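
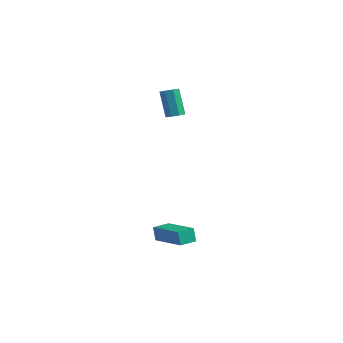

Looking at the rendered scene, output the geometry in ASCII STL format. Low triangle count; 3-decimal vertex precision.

solid 
facet normal 0.408 -0.161 -0.899
outer loop
vertex -0.794 1.947 2.363
vertex -1.26 1.736 2.189
vertex -1.045 2.232 2.198
endloop
endfacet
facet normal 0.683 0.707 0.183
outer loop
vertex -0.794 1.947 2.363
vertex -1.045 2.232 2.198
vertex -1.474 2.214 3.864
endloop
endfacet
facet normal 0.683 0.707 0.183
outer loop
vertex -1.474 2.214 3.864
vertex -1.045 2.232 2.198
vertex -1.725 2.499 3.7
endloop
endfacet
facet normal -0.406 0.160 0.900
outer loop
vertex -1.474 2.214 3.864
vertex -1.725 2.499 3.7
vertex -1.94 2.004 3.691
endloop
endfacet
facet normal 0.406 -0.160 -0.900
outer loop
vertex -1.045 2.232 2.198
vertex -1.26 1.736 2.189
vertex -1.422 2.226 2.029
endloop
endfacet
facet normal 0.052 0.987 -0.152
outer loop
vertex -1.045 2.232 2.198
vertex -1.422 2.226 2.029
vertex -1.725 2.499 3.7
endloop
endfacet
facet normal 0.053 0.987 -0.152
outer loop
vertex -1.725 2.499 3.7
vertex -1.422 2.226 2.029
vertex -2.102 2.493 3.53
endloop
endfacet
facet normal -0.408 0.161 0.899
outer loop
vertex -1.725 2.499 3.7
vertex -2.102 2.493 3.53
vertex -1.94 2.004 3.691
endloop
endfacet
facet normal 0.407 -0.159 -0.899
outer loop
vertex -1.422 2.226 2.029
vertex -1.26 1.736 2.189
vertex -1.704 1.934 1.953
endloop
endfacet
facet normal -0.606 0.689 -0.397
outer loop
vertex -1.422 2.226 2.029
vertex -1.704 1.934 1.953
vertex -2.102 2.493 3.53
endloop
endfacet
facet normal -0.607 0.688 -0.397
outer loop
vertex -2.102 2.493 3.53
vertex -1.704 1.934 1.953
vertex -2.384 2.201 3.455
endloop
endfacet
facet normal -0.406 0.161 0.899
outer loop
vertex -2.102 2.493 3.53
vertex -2.384 2.201 3.455
vertex -1.94 2.004 3.691
endloop
endfacet
facet normal 0.406 -0.161 -0.899
outer loop
vertex -1.704 1.934 1.953
vertex -1.26 1.736 2.189
vertex -1.726 1.526 2.016
endloop
endfacet
facet normal -0.912 -0.014 -0.410
outer loop
vertex -1.704 1.934 1.953
vertex -1.726 1.526 2.016
vertex -2.384 2.201 3.455
endloop
endfacet
facet normal -0.912 -0.013 -0.411
outer loop
vertex -2.384 2.201 3.455
vertex -1.726 1.526 2.016
vertex -2.406 1.793 3.517
endloop
endfacet
facet normal -0.408 0.159 0.899
outer loop
vertex -2.384 2.201 3.455
vertex -2.406 1.793 3.517
vertex -1.94 2.004 3.691
endloop
endfacet
facet normal 0.406 -0.160 -0.900
outer loop
vertex -1.726 1.526 2.016
vertex -1.26 1.736 2.189
vertex -1.475 1.241 2.18
endloop
endfacet
facet normal -0.683 -0.707 -0.184
outer loop
vertex -1.726 1.526 2.016
vertex -1.475 1.241 2.18
vertex -2.406 1.793 3.517
endloop
endfacet
facet normal -0.683 -0.707 -0.183
outer loop
vertex -2.406 1.793 3.517
vertex -1.475 1.241 2.18
vertex -2.155 1.508 3.682
endloop
endfacet
facet normal -0.408 0.161 0.899
outer loop
vertex -2.406 1.793 3.517
vertex -2.155 1.508 3.682
vertex -1.94 2.004 3.691
endloop
endfacet
facet normal 0.408 -0.161 -0.899
outer loop
vertex -1.475 1.241 2.18
vertex -1.26 1.736 2.189
vertex -1.098 1.247 2.35
endloop
endfacet
facet normal -0.053 -0.987 0.152
outer loop
vertex -1.475 1.241 2.18
vertex -1.098 1.247 2.35
vertex -2.155 1.508 3.682
endloop
endfacet
facet normal -0.052 -0.987 0.152
outer loop
vertex -2.155 1.508 3.682
vertex -1.098 1.247 2.35
vertex -1.778 1.514 3.851
endloop
endfacet
facet normal -0.406 0.160 0.900
outer loop
vertex -2.155 1.508 3.682
vertex -1.778 1.514 3.851
vertex -1.94 2.004 3.691
endloop
endfacet
facet normal 0.406 -0.161 -0.899
outer loop
vertex -1.098 1.247 2.35
vertex -1.26 1.736 2.189
vertex -0.816 1.539 2.425
endloop
endfacet
facet normal 0.607 -0.688 0.397
outer loop
vertex -1.098 1.247 2.35
vertex -0.816 1.539 2.425
vertex -1.778 1.514 3.851
endloop
endfacet
facet normal 0.606 -0.689 0.397
outer loop
vertex -1.778 1.514 3.851
vertex -0.816 1.539 2.425
vertex -1.496 1.806 3.927
endloop
endfacet
facet normal -0.407 0.159 0.899
outer loop
vertex -1.778 1.514 3.851
vertex -1.496 1.806 3.927
vertex -1.94 2.004 3.691
endloop
endfacet
facet normal 0.408 -0.159 -0.899
outer loop
vertex -0.816 1.539 2.425
vertex -1.26 1.736 2.189
vertex -0.794 1.947 2.363
endloop
endfacet
facet normal 0.912 0.013 0.410
outer loop
vertex -0.816 1.539 2.425
vertex -0.794 1.947 2.363
vertex -1.496 1.806 3.927
endloop
endfacet
facet normal 0.912 0.014 0.411
outer loop
vertex -1.496 1.806 3.927
vertex -0.794 1.947 2.363
vertex -1.474 2.214 3.864
endloop
endfacet
facet normal -0.406 0.161 0.899
outer loop
vertex -1.496 1.806 3.927
vertex -1.474 2.214 3.864
vertex -1.94 2.004 3.691
endloop
endfacet
facet normal -0.941 0.170 -0.292
outer loop
vertex 0.778 -2.068 -3.639
vertex 0.957 -1.146 -3.678
vertex 1.01 -2.146 -4.432
endloop
endfacet
facet normal -0.190 -0.981 0.041
outer loop
vertex 3.043 -2.514 -3.802
vertex 0.778 -2.068 -3.639
vertex 1.01 -2.146 -4.432
endloop
endfacet
facet normal -0.941 0.170 -0.292
outer loop
vertex 1.01 -2.146 -4.432
vertex 0.957 -1.146 -3.678
vertex 1.189 -1.224 -4.471
endloop
endfacet
facet normal 0.279 -0.095 -0.956
outer loop
vertex 1.189 -1.224 -4.471
vertex 3.043 -2.514 -3.802
vertex 1.01 -2.146 -4.432
endloop
endfacet
facet normal -0.279 0.095 0.956
outer loop
vertex 0.778 -2.068 -3.639
vertex 2.99 -1.514 -3.048
vertex 0.957 -1.146 -3.678
endloop
endfacet
facet normal -0.190 -0.981 0.041
outer loop
vertex 2.811 -2.436 -3.009
vertex 0.778 -2.068 -3.639
vertex 3.043 -2.514 -3.802
endloop
endfacet
facet normal -0.279 0.095 0.956
outer loop
vertex 2.811 -2.436 -3.009
vertex 2.99 -1.514 -3.048
vertex 0.778 -2.068 -3.639
endloop
endfacet
facet normal 0.190 0.981 -0.041
outer loop
vertex 0.957 -1.146 -3.678
vertex 2.99 -1.514 -3.048
vertex 1.189 -1.224 -4.471
endloop
endfacet
facet normal 0.279 -0.095 -0.956
outer loop
vertex 3.222 -1.592 -3.841
vertex 3.043 -2.514 -3.802
vertex 1.189 -1.224 -4.471
endloop
endfacet
facet normal 0.190 0.981 -0.041
outer loop
vertex 1.189 -1.224 -4.471
vertex 2.99 -1.514 -3.048
vertex 3.222 -1.592 -3.841
endloop
endfacet
facet normal 0.941 -0.170 0.292
outer loop
vertex 3.222 -1.592 -3.841
vertex 2.811 -2.436 -3.009
vertex 3.043 -2.514 -3.802
endloop
endfacet
facet normal 0.941 -0.170 0.292
outer loop
vertex 2.99 -1.514 -3.048
vertex 2.811 -2.436 -3.009
vertex 3.222 -1.592 -3.841
endloop
endfacet

endsolid


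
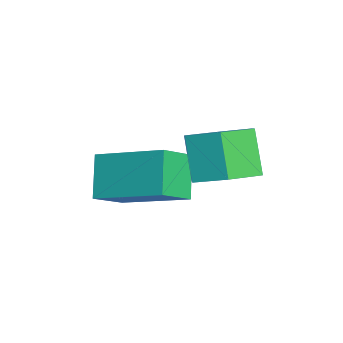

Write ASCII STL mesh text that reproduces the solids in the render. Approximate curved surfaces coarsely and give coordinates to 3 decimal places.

solid 
facet normal 0.500 0.112 -0.859
outer loop
vertex -0.446 -2.273 1.13
vertex -1.112 -2.258 0.744
vertex -0.806 -1.603 1.008
endloop
endfacet
facet normal 0.729 0.480 0.488
outer loop
vertex -0.446 -2.273 1.13
vertex -0.806 -1.603 1.008
vertex -1.002 -2.397 2.083
endloop
endfacet
facet normal 0.728 0.481 0.488
outer loop
vertex -1.002 -2.397 2.083
vertex -0.806 -1.603 1.008
vertex -1.362 -1.727 1.96
endloop
endfacet
facet normal -0.501 -0.112 0.858
outer loop
vertex -1.002 -2.397 2.083
vertex -1.362 -1.727 1.96
vertex -1.668 -2.382 1.696
endloop
endfacet
facet normal 0.502 0.111 -0.858
outer loop
vertex -0.806 -1.603 1.008
vertex -1.112 -2.258 0.744
vertex -1.471 -1.588 0.621
endloop
endfacet
facet normal -0.039 0.994 0.106
outer loop
vertex -0.806 -1.603 1.008
vertex -1.471 -1.588 0.621
vertex -1.362 -1.727 1.96
endloop
endfacet
facet normal -0.039 0.994 0.106
outer loop
vertex -1.362 -1.727 1.96
vertex -1.471 -1.588 0.621
vertex -2.027 -1.712 1.574
endloop
endfacet
facet normal -0.501 -0.112 0.858
outer loop
vertex -1.362 -1.727 1.96
vertex -2.027 -1.712 1.574
vertex -1.668 -2.382 1.696
endloop
endfacet
facet normal 0.501 0.111 -0.858
outer loop
vertex -1.471 -1.588 0.621
vertex -1.112 -2.258 0.744
vertex -1.778 -2.243 0.357
endloop
endfacet
facet normal -0.768 0.514 -0.381
outer loop
vertex -1.471 -1.588 0.621
vertex -1.778 -2.243 0.357
vertex -2.027 -1.712 1.574
endloop
endfacet
facet normal -0.768 0.514 -0.381
outer loop
vertex -2.027 -1.712 1.574
vertex -1.778 -2.243 0.357
vertex -2.334 -2.367 1.31
endloop
endfacet
facet normal -0.500 -0.112 0.859
outer loop
vertex -2.027 -1.712 1.574
vertex -2.334 -2.367 1.31
vertex -1.668 -2.382 1.696
endloop
endfacet
facet normal 0.501 0.112 -0.858
outer loop
vertex -1.778 -2.243 0.357
vertex -1.112 -2.258 0.744
vertex -1.418 -2.913 0.48
endloop
endfacet
facet normal -0.729 -0.481 -0.488
outer loop
vertex -1.778 -2.243 0.357
vertex -1.418 -2.913 0.48
vertex -2.334 -2.367 1.31
endloop
endfacet
facet normal -0.729 -0.480 -0.488
outer loop
vertex -2.334 -2.367 1.31
vertex -1.418 -2.913 0.48
vertex -1.974 -3.037 1.432
endloop
endfacet
facet normal -0.500 -0.112 0.859
outer loop
vertex -2.334 -2.367 1.31
vertex -1.974 -3.037 1.432
vertex -1.668 -2.382 1.696
endloop
endfacet
facet normal 0.501 0.112 -0.858
outer loop
vertex -1.418 -2.913 0.48
vertex -1.112 -2.258 0.744
vertex -0.753 -2.928 0.866
endloop
endfacet
facet normal 0.039 -0.994 -0.106
outer loop
vertex -1.418 -2.913 0.48
vertex -0.753 -2.928 0.866
vertex -1.974 -3.037 1.432
endloop
endfacet
facet normal 0.039 -0.994 -0.106
outer loop
vertex -1.974 -3.037 1.432
vertex -0.753 -2.928 0.866
vertex -1.309 -3.052 1.819
endloop
endfacet
facet normal -0.502 -0.111 0.858
outer loop
vertex -1.974 -3.037 1.432
vertex -1.309 -3.052 1.819
vertex -1.668 -2.382 1.696
endloop
endfacet
facet normal 0.500 0.112 -0.859
outer loop
vertex -0.753 -2.928 0.866
vertex -1.112 -2.258 0.744
vertex -0.446 -2.273 1.13
endloop
endfacet
facet normal 0.768 -0.514 0.381
outer loop
vertex -0.753 -2.928 0.866
vertex -0.446 -2.273 1.13
vertex -1.309 -3.052 1.819
endloop
endfacet
facet normal 0.768 -0.514 0.381
outer loop
vertex -1.309 -3.052 1.819
vertex -0.446 -2.273 1.13
vertex -1.002 -2.397 2.083
endloop
endfacet
facet normal -0.501 -0.111 0.858
outer loop
vertex -1.309 -3.052 1.819
vertex -1.002 -2.397 2.083
vertex -1.668 -2.382 1.696
endloop
endfacet
facet normal -0.492 -0.792 -0.360
outer loop
vertex -1.652 -4.819 -0.122
vertex -2.339 -4.77 0.709
vertex -2.204 -4.253 -0.612
endloop
endfacet
facet normal 0.637 -0.045 -0.770
outer loop
vertex -1.381 -2.93 -0.009
vertex -1.652 -4.819 -0.122
vertex -2.204 -4.253 -0.612
endloop
endfacet
facet normal -0.494 -0.791 -0.360
outer loop
vertex -2.204 -4.253 -0.612
vertex -2.339 -4.77 0.709
vertex -2.891 -4.203 0.22
endloop
endfacet
facet normal -0.593 0.609 -0.526
outer loop
vertex -2.891 -4.203 0.22
vertex -1.381 -2.93 -0.009
vertex -2.204 -4.253 -0.612
endloop
endfacet
facet normal 0.593 -0.609 0.526
outer loop
vertex -1.652 -4.819 -0.122
vertex -1.516 -3.447 1.312
vertex -2.339 -4.77 0.709
endloop
endfacet
facet normal 0.636 -0.045 -0.770
outer loop
vertex -0.829 -3.497 0.48
vertex -1.652 -4.819 -0.122
vertex -1.381 -2.93 -0.009
endloop
endfacet
facet normal 0.593 -0.609 0.526
outer loop
vertex -0.829 -3.497 0.48
vertex -1.516 -3.447 1.312
vertex -1.652 -4.819 -0.122
endloop
endfacet
facet normal -0.636 0.045 0.770
outer loop
vertex -2.339 -4.77 0.709
vertex -1.516 -3.447 1.312
vertex -2.891 -4.203 0.22
endloop
endfacet
facet normal -0.593 0.609 -0.526
outer loop
vertex -2.068 -2.881 0.822
vertex -1.381 -2.93 -0.009
vertex -2.891 -4.203 0.22
endloop
endfacet
facet normal -0.637 0.046 0.770
outer loop
vertex -2.891 -4.203 0.22
vertex -1.516 -3.447 1.312
vertex -2.068 -2.881 0.822
endloop
endfacet
facet normal 0.493 0.791 0.361
outer loop
vertex -2.068 -2.881 0.822
vertex -0.829 -3.497 0.48
vertex -1.381 -2.93 -0.009
endloop
endfacet
facet normal 0.493 0.792 0.360
outer loop
vertex -1.516 -3.447 1.312
vertex -0.829 -3.497 0.48
vertex -2.068 -2.881 0.822
endloop
endfacet

endsolid


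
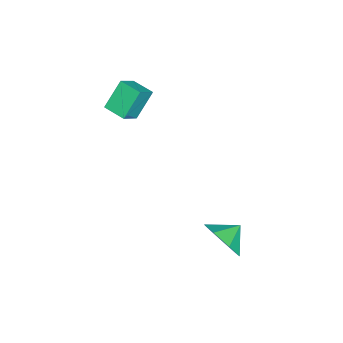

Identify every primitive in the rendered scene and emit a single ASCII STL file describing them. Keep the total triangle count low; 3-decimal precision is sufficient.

solid 
facet normal 0.703 -0.540 -0.462
outer loop
vertex 0.541 3.75 -1.46
vertex -0.211 3.236 -2.003
vertex 0.302 4.127 -2.264
endloop
endfacet
facet normal 0.017 0.907 0.420
outer loop
vertex 0.541 3.75 -1.46
vertex 0.302 4.127 -2.264
vertex -0.949 3.804 -1.517
endloop
endfacet
facet normal 0.703 -0.540 -0.463
outer loop
vertex 0.302 4.127 -2.264
vertex -0.211 3.236 -2.003
vertex -0.324 3.833 -2.871
endloop
endfacet
facet normal -0.318 0.939 -0.127
outer loop
vertex 0.302 4.127 -2.264
vertex -0.324 3.833 -2.871
vertex -0.949 3.804 -1.517
endloop
endfacet
facet normal 0.703 -0.540 -0.463
outer loop
vertex -0.324 3.833 -2.871
vertex -0.211 3.236 -2.003
vertex -0.864 3.091 -2.825
endloop
endfacet
facet normal -0.769 0.539 -0.344
outer loop
vertex -0.324 3.833 -2.871
vertex -0.864 3.091 -2.825
vertex -0.949 3.804 -1.517
endloop
endfacet
facet normal 0.703 -0.540 -0.463
outer loop
vertex -0.864 3.091 -2.825
vertex -0.211 3.236 -2.003
vertex -0.913 2.457 -2.159
endloop
endfacet
facet normal -0.998 0.006 -0.068
outer loop
vertex -0.864 3.091 -2.825
vertex -0.913 2.457 -2.159
vertex -0.949 3.804 -1.517
endloop
endfacet
facet normal 0.703 -0.541 -0.463
outer loop
vertex -0.913 2.457 -2.159
vertex -0.211 3.236 -2.003
vertex -0.433 2.411 -1.376
endloop
endfacet
facet normal -0.830 -0.258 0.494
outer loop
vertex -0.913 2.457 -2.159
vertex -0.433 2.411 -1.376
vertex -0.949 3.804 -1.517
endloop
endfacet
facet normal 0.703 -0.541 -0.462
outer loop
vertex -0.433 2.411 -1.376
vertex -0.211 3.236 -2.003
vertex 0.214 2.986 -1.065
endloop
endfacet
facet normal -0.394 -0.053 0.918
outer loop
vertex -0.433 2.411 -1.376
vertex 0.214 2.986 -1.065
vertex -0.949 3.804 -1.517
endloop
endfacet
facet normal 0.703 -0.540 -0.463
outer loop
vertex 0.214 2.986 -1.065
vertex -0.211 3.236 -2.003
vertex 0.541 3.75 -1.46
endloop
endfacet
facet normal -0.017 0.465 0.885
outer loop
vertex 0.214 2.986 -1.065
vertex 0.541 3.75 -1.46
vertex -0.949 3.804 -1.517
endloop
endfacet
facet normal -0.527 0.312 0.791
outer loop
vertex -3.634 -2.151 4.021
vertex -3.205 -1.165 3.918
vertex -4.445 -1.866 3.368
endloop
endfacet
facet normal -0.398 -0.912 0.096
outer loop
vertex -3.655 -2.335 2.182
vertex -3.634 -2.151 4.021
vertex -4.445 -1.866 3.368
endloop
endfacet
facet normal -0.527 0.312 0.790
outer loop
vertex -4.445 -1.866 3.368
vertex -3.205 -1.165 3.918
vertex -4.016 -0.881 3.265
endloop
endfacet
facet normal -0.751 0.264 -0.605
outer loop
vertex -4.016 -0.881 3.265
vertex -3.655 -2.335 2.182
vertex -4.445 -1.866 3.368
endloop
endfacet
facet normal 0.751 -0.264 0.605
outer loop
vertex -3.634 -2.151 4.021
vertex -2.415 -1.634 2.732
vertex -3.205 -1.165 3.918
endloop
endfacet
facet normal -0.397 -0.913 0.096
outer loop
vertex -2.844 -2.619 2.835
vertex -3.634 -2.151 4.021
vertex -3.655 -2.335 2.182
endloop
endfacet
facet normal 0.751 -0.264 0.605
outer loop
vertex -2.844 -2.619 2.835
vertex -2.415 -1.634 2.732
vertex -3.634 -2.151 4.021
endloop
endfacet
facet normal 0.397 0.913 -0.096
outer loop
vertex -3.205 -1.165 3.918
vertex -2.415 -1.634 2.732
vertex -4.016 -0.881 3.265
endloop
endfacet
facet normal -0.752 0.264 -0.605
outer loop
vertex -3.226 -1.349 2.079
vertex -3.655 -2.335 2.182
vertex -4.016 -0.881 3.265
endloop
endfacet
facet normal 0.397 0.913 -0.095
outer loop
vertex -4.016 -0.881 3.265
vertex -2.415 -1.634 2.732
vertex -3.226 -1.349 2.079
endloop
endfacet
facet normal 0.527 -0.312 -0.790
outer loop
vertex -3.226 -1.349 2.079
vertex -2.844 -2.619 2.835
vertex -3.655 -2.335 2.182
endloop
endfacet
facet normal 0.527 -0.312 -0.791
outer loop
vertex -2.415 -1.634 2.732
vertex -2.844 -2.619 2.835
vertex -3.226 -1.349 2.079
endloop
endfacet

endsolid


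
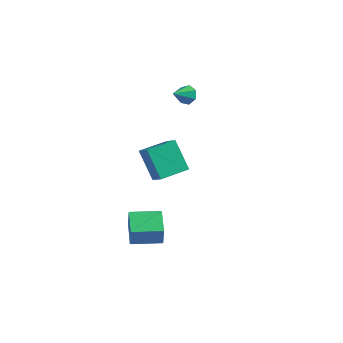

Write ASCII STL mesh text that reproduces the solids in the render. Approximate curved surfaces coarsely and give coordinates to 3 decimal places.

solid 
facet normal -0.743 -0.669 0.019
outer loop
vertex -1.41 -3.429 -1.691
vertex -2.405 -2.312 -1.248
vertex -1.646 -3.198 -2.803
endloop
endfacet
facet normal 0.638 -0.716 -0.284
outer loop
vertex -0.435 -2.108 -2.832
vertex -1.41 -3.429 -1.691
vertex -1.646 -3.198 -2.803
endloop
endfacet
facet normal -0.743 -0.669 0.019
outer loop
vertex -1.646 -3.198 -2.803
vertex -2.405 -2.312 -1.248
vertex -2.641 -2.081 -2.36
endloop
endfacet
facet normal -0.203 0.200 -0.959
outer loop
vertex -2.641 -2.081 -2.36
vertex -0.435 -2.108 -2.832
vertex -1.646 -3.198 -2.803
endloop
endfacet
facet normal 0.203 -0.200 0.959
outer loop
vertex -1.41 -3.429 -1.691
vertex -1.194 -1.222 -1.277
vertex -2.405 -2.312 -1.248
endloop
endfacet
facet normal 0.638 -0.716 -0.284
outer loop
vertex -0.199 -2.339 -1.72
vertex -1.41 -3.429 -1.691
vertex -0.435 -2.108 -2.832
endloop
endfacet
facet normal 0.203 -0.200 0.959
outer loop
vertex -0.199 -2.339 -1.72
vertex -1.194 -1.222 -1.277
vertex -1.41 -3.429 -1.691
endloop
endfacet
facet normal -0.638 0.716 0.284
outer loop
vertex -2.405 -2.312 -1.248
vertex -1.194 -1.222 -1.277
vertex -2.641 -2.081 -2.36
endloop
endfacet
facet normal -0.203 0.200 -0.959
outer loop
vertex -1.43 -0.991 -2.389
vertex -0.435 -2.108 -2.832
vertex -2.641 -2.081 -2.36
endloop
endfacet
facet normal -0.638 0.716 0.284
outer loop
vertex -2.641 -2.081 -2.36
vertex -1.194 -1.222 -1.277
vertex -1.43 -0.991 -2.389
endloop
endfacet
facet normal 0.743 0.669 -0.019
outer loop
vertex -1.43 -0.991 -2.389
vertex -0.199 -2.339 -1.72
vertex -0.435 -2.108 -2.832
endloop
endfacet
facet normal 0.743 0.669 -0.019
outer loop
vertex -1.194 -1.222 -1.277
vertex -0.199 -2.339 -1.72
vertex -1.43 -0.991 -2.389
endloop
endfacet
facet normal 0.132 0.884 -0.449
outer loop
vertex -3.21 4.327 4.099
vertex -3.663 4.178 3.672
vertex -3.728 4.474 4.236
endloop
endfacet
facet normal 0.242 -0.052 0.969
outer loop
vertex -3.21 4.327 4.099
vertex -3.728 4.474 4.236
vertex -3.817 3.162 4.188
endloop
endfacet
facet normal 0.134 0.884 -0.448
outer loop
vertex -3.728 4.474 4.236
vertex -3.663 4.178 3.672
vertex -4.197 4.399 3.948
endloop
endfacet
facet normal -0.524 0.004 0.852
outer loop
vertex -3.728 4.474 4.236
vertex -4.197 4.399 3.948
vertex -3.817 3.162 4.188
endloop
endfacet
facet normal 0.134 0.883 -0.449
outer loop
vertex -4.197 4.399 3.948
vertex -3.663 4.178 3.672
vertex -4.264 4.157 3.452
endloop
endfacet
facet normal -0.939 -0.241 0.244
outer loop
vertex -4.197 4.399 3.948
vertex -4.264 4.157 3.452
vertex -3.817 3.162 4.188
endloop
endfacet
facet normal 0.133 0.884 -0.449
outer loop
vertex -4.264 4.157 3.452
vertex -3.663 4.178 3.672
vertex -3.878 3.931 3.122
endloop
endfacet
facet normal -0.692 -0.604 -0.396
outer loop
vertex -4.264 4.157 3.452
vertex -3.878 3.931 3.122
vertex -3.817 3.162 4.188
endloop
endfacet
facet normal 0.134 0.884 -0.449
outer loop
vertex -3.878 3.931 3.122
vertex -3.663 4.178 3.672
vertex -3.331 3.891 3.206
endloop
endfacet
facet normal 0.031 -0.810 -0.586
outer loop
vertex -3.878 3.931 3.122
vertex -3.331 3.891 3.206
vertex -3.817 3.162 4.188
endloop
endfacet
facet normal 0.134 0.884 -0.449
outer loop
vertex -3.331 3.891 3.206
vertex -3.663 4.178 3.672
vertex -3.034 4.067 3.641
endloop
endfacet
facet normal 0.686 -0.704 -0.183
outer loop
vertex -3.331 3.891 3.206
vertex -3.034 4.067 3.641
vertex -3.817 3.162 4.188
endloop
endfacet
facet normal 0.134 0.883 -0.450
outer loop
vertex -3.034 4.067 3.641
vertex -3.663 4.178 3.672
vertex -3.21 4.327 4.099
endloop
endfacet
facet normal 0.779 -0.367 0.508
outer loop
vertex -3.034 4.067 3.641
vertex -3.21 4.327 4.099
vertex -3.817 3.162 4.188
endloop
endfacet
facet normal -0.772 0.344 -0.534
outer loop
vertex -0.941 -3.308 4.267
vertex -0.392 -1.845 4.416
vertex 0.034 -3.518 2.721
endloop
endfacet
facet normal -0.350 -0.932 -0.094
outer loop
vertex 0.792 -3.855 3.244
vertex -0.941 -3.308 4.267
vertex 0.034 -3.518 2.721
endloop
endfacet
facet normal -0.772 0.344 -0.534
outer loop
vertex 0.034 -3.518 2.721
vertex -0.392 -1.845 4.416
vertex 0.584 -2.054 2.87
endloop
endfacet
facet normal 0.530 -0.113 -0.841
outer loop
vertex 0.584 -2.054 2.87
vertex 0.792 -3.855 3.244
vertex 0.034 -3.518 2.721
endloop
endfacet
facet normal -0.530 0.113 0.841
outer loop
vertex -0.941 -3.308 4.267
vertex 0.366 -2.182 4.939
vertex -0.392 -1.845 4.416
endloop
endfacet
facet normal -0.350 -0.932 -0.095
outer loop
vertex -0.184 -3.646 4.79
vertex -0.941 -3.308 4.267
vertex 0.792 -3.855 3.244
endloop
endfacet
facet normal -0.530 0.114 0.840
outer loop
vertex -0.184 -3.646 4.79
vertex 0.366 -2.182 4.939
vertex -0.941 -3.308 4.267
endloop
endfacet
facet normal 0.349 0.932 0.094
outer loop
vertex -0.392 -1.845 4.416
vertex 0.366 -2.182 4.939
vertex 0.584 -2.054 2.87
endloop
endfacet
facet normal 0.530 -0.113 -0.840
outer loop
vertex 1.341 -2.392 3.393
vertex 0.792 -3.855 3.244
vertex 0.584 -2.054 2.87
endloop
endfacet
facet normal 0.351 0.932 0.095
outer loop
vertex 0.584 -2.054 2.87
vertex 0.366 -2.182 4.939
vertex 1.341 -2.392 3.393
endloop
endfacet
facet normal 0.772 -0.344 0.534
outer loop
vertex 1.341 -2.392 3.393
vertex -0.184 -3.646 4.79
vertex 0.792 -3.855 3.244
endloop
endfacet
facet normal 0.772 -0.344 0.534
outer loop
vertex 0.366 -2.182 4.939
vertex -0.184 -3.646 4.79
vertex 1.341 -2.392 3.393
endloop
endfacet

endsolid


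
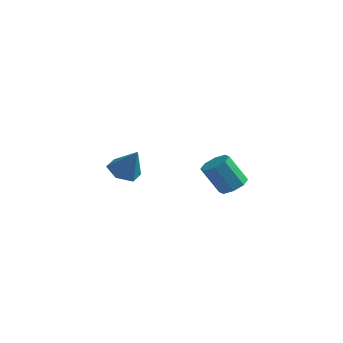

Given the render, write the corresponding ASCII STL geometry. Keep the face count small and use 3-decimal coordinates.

solid 
facet normal -0.466 0.037 -0.884
outer loop
vertex -2.749 0.101 -0.584
vertex -3.455 0.582 -0.192
vertex -2.722 1.04 -0.559
endloop
endfacet
facet normal 0.999 -0.028 -0.038
outer loop
vertex -2.749 0.101 -0.584
vertex -2.722 1.04 -0.559
vertex -2.665 0.518 1.312
endloop
endfacet
facet normal -0.466 0.037 -0.884
outer loop
vertex -2.722 1.04 -0.559
vertex -3.455 0.582 -0.192
vertex -3.428 1.521 -0.167
endloop
endfacet
facet normal 0.623 0.758 0.192
outer loop
vertex -2.722 1.04 -0.559
vertex -3.428 1.521 -0.167
vertex -2.665 0.518 1.312
endloop
endfacet
facet normal -0.465 0.037 -0.884
outer loop
vertex -3.428 1.521 -0.167
vertex -3.455 0.582 -0.192
vertex -4.162 1.062 0.2
endloop
endfacet
facet normal -0.175 0.770 0.613
outer loop
vertex -3.428 1.521 -0.167
vertex -4.162 1.062 0.2
vertex -2.665 0.518 1.312
endloop
endfacet
facet normal -0.465 0.037 -0.884
outer loop
vertex -4.162 1.062 0.2
vertex -3.455 0.582 -0.192
vertex -4.189 0.123 0.175
endloop
endfacet
facet normal -0.597 -0.004 0.802
outer loop
vertex -4.162 1.062 0.2
vertex -4.189 0.123 0.175
vertex -2.665 0.518 1.312
endloop
endfacet
facet normal -0.466 0.037 -0.884
outer loop
vertex -4.189 0.123 0.175
vertex -3.455 0.582 -0.192
vertex -3.483 -0.358 -0.217
endloop
endfacet
facet normal -0.221 -0.790 0.571
outer loop
vertex -4.189 0.123 0.175
vertex -3.483 -0.358 -0.217
vertex -2.665 0.518 1.312
endloop
endfacet
facet normal -0.466 0.037 -0.884
outer loop
vertex -3.483 -0.358 -0.217
vertex -3.455 0.582 -0.192
vertex -2.749 0.101 -0.584
endloop
endfacet
facet normal 0.577 -0.802 0.151
outer loop
vertex -3.483 -0.358 -0.217
vertex -2.749 0.101 -0.584
vertex -2.665 0.518 1.312
endloop
endfacet
facet normal 0.528 0.071 -0.846
outer loop
vertex 3.849 -2.487 1.95
vertex 3.236 -2.16 1.595
vertex 3.847 -1.892 1.999
endloop
endfacet
facet normal 0.849 -0.041 0.527
outer loop
vertex 3.849 -2.487 1.95
vertex 3.847 -1.892 1.999
vertex 2.956 -2.606 3.38
endloop
endfacet
facet normal 0.849 -0.042 0.526
outer loop
vertex 2.956 -2.606 3.38
vertex 3.847 -1.892 1.999
vertex 2.955 -2.011 3.429
endloop
endfacet
facet normal -0.528 -0.071 0.846
outer loop
vertex 2.956 -2.606 3.38
vertex 2.955 -2.011 3.429
vertex 2.344 -2.28 3.025
endloop
endfacet
facet normal 0.529 0.070 -0.846
outer loop
vertex 3.847 -1.892 1.999
vertex 3.236 -2.16 1.595
vertex 3.488 -1.454 1.811
endloop
endfacet
facet normal 0.599 0.676 0.430
outer loop
vertex 3.847 -1.892 1.999
vertex 3.488 -1.454 1.811
vertex 2.955 -2.011 3.429
endloop
endfacet
facet normal 0.598 0.676 0.430
outer loop
vertex 2.955 -2.011 3.429
vertex 3.488 -1.454 1.811
vertex 2.595 -1.573 3.241
endloop
endfacet
facet normal -0.528 -0.071 0.846
outer loop
vertex 2.955 -2.011 3.429
vertex 2.595 -1.573 3.241
vertex 2.344 -2.28 3.025
endloop
endfacet
facet normal 0.529 0.070 -0.846
outer loop
vertex 3.488 -1.454 1.811
vertex 3.236 -2.16 1.595
vertex 2.981 -1.43 1.496
endloop
endfacet
facet normal -0.003 0.997 0.081
outer loop
vertex 3.488 -1.454 1.811
vertex 2.981 -1.43 1.496
vertex 2.595 -1.573 3.241
endloop
endfacet
facet normal -0.003 0.997 0.081
outer loop
vertex 2.595 -1.573 3.241
vertex 2.981 -1.43 1.496
vertex 2.088 -1.549 2.926
endloop
endfacet
facet normal -0.529 -0.071 0.846
outer loop
vertex 2.595 -1.573 3.241
vertex 2.088 -1.549 2.926
vertex 2.344 -2.28 3.025
endloop
endfacet
facet normal 0.528 0.070 -0.846
outer loop
vertex 2.981 -1.43 1.496
vertex 3.236 -2.16 1.595
vertex 2.624 -1.834 1.24
endloop
endfacet
facet normal -0.603 0.733 -0.316
outer loop
vertex 2.981 -1.43 1.496
vertex 2.624 -1.834 1.24
vertex 2.088 -1.549 2.926
endloop
endfacet
facet normal -0.603 0.733 -0.316
outer loop
vertex 2.088 -1.549 2.926
vertex 2.624 -1.834 1.24
vertex 1.731 -1.953 2.67
endloop
endfacet
facet normal -0.528 -0.070 0.847
outer loop
vertex 2.088 -1.549 2.926
vertex 1.731 -1.953 2.67
vertex 2.344 -2.28 3.025
endloop
endfacet
facet normal 0.528 0.071 -0.846
outer loop
vertex 2.624 -1.834 1.24
vertex 3.236 -2.16 1.595
vertex 2.625 -2.429 1.191
endloop
endfacet
facet normal -0.849 0.042 -0.527
outer loop
vertex 2.624 -1.834 1.24
vertex 2.625 -2.429 1.191
vertex 1.731 -1.953 2.67
endloop
endfacet
facet normal -0.849 0.040 -0.526
outer loop
vertex 1.731 -1.953 2.67
vertex 2.625 -2.429 1.191
vertex 1.733 -2.548 2.621
endloop
endfacet
facet normal -0.528 -0.071 0.846
outer loop
vertex 1.731 -1.953 2.67
vertex 1.733 -2.548 2.621
vertex 2.344 -2.28 3.025
endloop
endfacet
facet normal 0.528 0.071 -0.846
outer loop
vertex 2.625 -2.429 1.191
vertex 3.236 -2.16 1.595
vertex 2.985 -2.867 1.379
endloop
endfacet
facet normal -0.598 -0.676 -0.430
outer loop
vertex 2.625 -2.429 1.191
vertex 2.985 -2.867 1.379
vertex 1.733 -2.548 2.621
endloop
endfacet
facet normal -0.599 -0.675 -0.430
outer loop
vertex 1.733 -2.548 2.621
vertex 2.985 -2.867 1.379
vertex 2.092 -2.986 2.809
endloop
endfacet
facet normal -0.529 -0.070 0.846
outer loop
vertex 1.733 -2.548 2.621
vertex 2.092 -2.986 2.809
vertex 2.344 -2.28 3.025
endloop
endfacet
facet normal 0.529 0.071 -0.846
outer loop
vertex 2.985 -2.867 1.379
vertex 3.236 -2.16 1.595
vertex 3.492 -2.891 1.694
endloop
endfacet
facet normal 0.003 -0.997 -0.081
outer loop
vertex 2.985 -2.867 1.379
vertex 3.492 -2.891 1.694
vertex 2.092 -2.986 2.809
endloop
endfacet
facet normal 0.003 -0.997 -0.081
outer loop
vertex 2.092 -2.986 2.809
vertex 3.492 -2.891 1.694
vertex 2.599 -3.01 3.124
endloop
endfacet
facet normal -0.529 -0.070 0.846
outer loop
vertex 2.092 -2.986 2.809
vertex 2.599 -3.01 3.124
vertex 2.344 -2.28 3.025
endloop
endfacet
facet normal 0.528 0.070 -0.847
outer loop
vertex 3.492 -2.891 1.694
vertex 3.236 -2.16 1.595
vertex 3.849 -2.487 1.95
endloop
endfacet
facet normal 0.603 -0.733 0.316
outer loop
vertex 3.492 -2.891 1.694
vertex 3.849 -2.487 1.95
vertex 2.599 -3.01 3.124
endloop
endfacet
facet normal 0.603 -0.733 0.316
outer loop
vertex 2.599 -3.01 3.124
vertex 3.849 -2.487 1.95
vertex 2.956 -2.606 3.38
endloop
endfacet
facet normal -0.528 -0.070 0.846
outer loop
vertex 2.599 -3.01 3.124
vertex 2.956 -2.606 3.38
vertex 2.344 -2.28 3.025
endloop
endfacet

endsolid


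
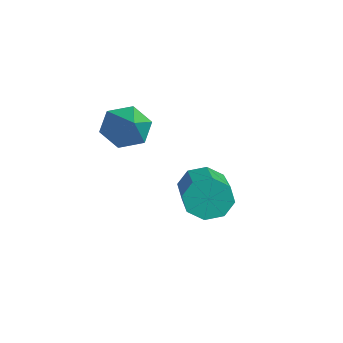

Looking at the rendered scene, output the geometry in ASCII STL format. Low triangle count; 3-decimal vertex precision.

solid 
facet normal -0.820 0.190 -0.539
outer loop
vertex 2.342 1.138 -0.669
vertex 2.112 1.422 -0.219
vertex 2.434 1.707 -0.608
endloop
endfacet
facet normal 0.847 -0.081 -0.526
outer loop
vertex 2.342 1.138 -0.669
vertex 2.434 1.707 -0.608
vertex 2.988 1.218 0.359
endloop
endfacet
facet normal -0.820 0.189 -0.540
outer loop
vertex 2.434 1.707 -0.608
vertex 2.112 1.422 -0.219
vertex 2.203 1.991 -0.158
endloop
endfacet
facet normal 0.721 0.689 -0.065
outer loop
vertex 2.434 1.707 -0.608
vertex 2.203 1.991 -0.158
vertex 2.988 1.218 0.359
endloop
endfacet
facet normal -0.820 0.189 -0.540
outer loop
vertex 2.203 1.991 -0.158
vertex 2.112 1.422 -0.219
vertex 1.881 1.706 0.231
endloop
endfacet
facet normal 0.224 0.689 0.690
outer loop
vertex 2.203 1.991 -0.158
vertex 1.881 1.706 0.231
vertex 2.988 1.218 0.359
endloop
endfacet
facet normal -0.819 0.191 -0.541
outer loop
vertex 1.881 1.706 0.231
vertex 2.112 1.422 -0.219
vertex 1.789 1.136 0.169
endloop
endfacet
facet normal -0.150 -0.083 0.985
outer loop
vertex 1.881 1.706 0.231
vertex 1.789 1.136 0.169
vertex 2.988 1.218 0.359
endloop
endfacet
facet normal -0.819 0.191 -0.541
outer loop
vertex 1.789 1.136 0.169
vertex 2.112 1.422 -0.219
vertex 2.02 0.852 -0.281
endloop
endfacet
facet normal -0.025 -0.851 0.524
outer loop
vertex 1.789 1.136 0.169
vertex 2.02 0.852 -0.281
vertex 2.988 1.218 0.359
endloop
endfacet
facet normal -0.820 0.191 -0.540
outer loop
vertex 2.02 0.852 -0.281
vertex 2.112 1.422 -0.219
vertex 2.342 1.138 -0.669
endloop
endfacet
facet normal 0.475 -0.849 -0.232
outer loop
vertex 2.02 0.852 -0.281
vertex 2.342 1.138 -0.669
vertex 2.988 1.218 0.359
endloop
endfacet
facet normal -0.876 0.360 -0.322
outer loop
vertex 2.15 3.607 -3.116
vertex 1.887 3.364 -2.673
vertex 2.13 3.87 -2.768
endloop
endfacet
facet normal 0.481 0.712 -0.511
outer loop
vertex 2.15 3.607 -3.116
vertex 2.13 3.87 -2.768
vertex 3.577 3.02 -2.59
endloop
endfacet
facet normal 0.481 0.713 -0.510
outer loop
vertex 3.577 3.02 -2.59
vertex 2.13 3.87 -2.768
vertex 3.557 3.282 -2.243
endloop
endfacet
facet normal 0.875 -0.361 0.323
outer loop
vertex 3.577 3.02 -2.59
vertex 3.557 3.282 -2.243
vertex 3.313 2.776 -2.147
endloop
endfacet
facet normal -0.876 0.360 -0.322
outer loop
vertex 2.13 3.87 -2.768
vertex 1.887 3.364 -2.673
vertex 1.968 3.836 -2.365
endloop
endfacet
facet normal 0.309 0.929 0.202
outer loop
vertex 2.13 3.87 -2.768
vertex 1.968 3.836 -2.365
vertex 3.557 3.282 -2.243
endloop
endfacet
facet normal 0.309 0.930 0.200
outer loop
vertex 3.557 3.282 -2.243
vertex 1.968 3.836 -2.365
vertex 3.395 3.249 -1.839
endloop
endfacet
facet normal 0.875 -0.361 0.322
outer loop
vertex 3.557 3.282 -2.243
vertex 3.395 3.249 -1.839
vertex 3.313 2.776 -2.147
endloop
endfacet
facet normal -0.875 0.361 -0.323
outer loop
vertex 1.968 3.836 -2.365
vertex 1.887 3.364 -2.673
vertex 1.758 3.526 -2.142
endloop
endfacet
facet normal -0.045 0.603 0.796
outer loop
vertex 1.968 3.836 -2.365
vertex 1.758 3.526 -2.142
vertex 3.395 3.249 -1.839
endloop
endfacet
facet normal -0.046 0.602 0.797
outer loop
vertex 3.395 3.249 -1.839
vertex 1.758 3.526 -2.142
vertex 3.184 2.938 -1.616
endloop
endfacet
facet normal 0.875 -0.362 0.323
outer loop
vertex 3.395 3.249 -1.839
vertex 3.184 2.938 -1.616
vertex 3.313 2.776 -2.147
endloop
endfacet
facet normal -0.875 0.361 -0.323
outer loop
vertex 1.758 3.526 -2.142
vertex 1.887 3.364 -2.673
vertex 1.623 3.12 -2.23
endloop
endfacet
facet normal -0.373 -0.077 0.925
outer loop
vertex 1.758 3.526 -2.142
vertex 1.623 3.12 -2.23
vertex 3.184 2.938 -1.616
endloop
endfacet
facet normal -0.373 -0.078 0.925
outer loop
vertex 3.184 2.938 -1.616
vertex 1.623 3.12 -2.23
vertex 3.05 2.533 -1.704
endloop
endfacet
facet normal 0.876 -0.360 0.322
outer loop
vertex 3.184 2.938 -1.616
vertex 3.05 2.533 -1.704
vertex 3.313 2.776 -2.147
endloop
endfacet
facet normal -0.875 0.361 -0.323
outer loop
vertex 1.623 3.12 -2.23
vertex 1.887 3.364 -2.673
vertex 1.643 2.858 -2.577
endloop
endfacet
facet normal -0.481 -0.713 0.510
outer loop
vertex 1.623 3.12 -2.23
vertex 1.643 2.858 -2.577
vertex 3.05 2.533 -1.704
endloop
endfacet
facet normal -0.481 -0.712 0.511
outer loop
vertex 3.05 2.533 -1.704
vertex 1.643 2.858 -2.577
vertex 3.07 2.27 -2.052
endloop
endfacet
facet normal 0.876 -0.360 0.322
outer loop
vertex 3.05 2.533 -1.704
vertex 3.07 2.27 -2.052
vertex 3.313 2.776 -2.147
endloop
endfacet
facet normal -0.875 0.361 -0.322
outer loop
vertex 1.643 2.858 -2.577
vertex 1.887 3.364 -2.673
vertex 1.805 2.891 -2.981
endloop
endfacet
facet normal -0.309 -0.930 -0.200
outer loop
vertex 1.643 2.858 -2.577
vertex 1.805 2.891 -2.981
vertex 3.07 2.27 -2.052
endloop
endfacet
facet normal -0.308 -0.930 -0.202
outer loop
vertex 3.07 2.27 -2.052
vertex 1.805 2.891 -2.981
vertex 3.232 2.304 -2.455
endloop
endfacet
facet normal 0.876 -0.360 0.322
outer loop
vertex 3.07 2.27 -2.052
vertex 3.232 2.304 -2.455
vertex 3.313 2.776 -2.147
endloop
endfacet
facet normal -0.875 0.362 -0.323
outer loop
vertex 1.805 2.891 -2.981
vertex 1.887 3.364 -2.673
vertex 2.016 3.202 -3.204
endloop
endfacet
facet normal 0.046 -0.602 -0.797
outer loop
vertex 1.805 2.891 -2.981
vertex 2.016 3.202 -3.204
vertex 3.232 2.304 -2.455
endloop
endfacet
facet normal 0.045 -0.603 -0.796
outer loop
vertex 3.232 2.304 -2.455
vertex 2.016 3.202 -3.204
vertex 3.442 2.614 -2.678
endloop
endfacet
facet normal 0.875 -0.361 0.323
outer loop
vertex 3.232 2.304 -2.455
vertex 3.442 2.614 -2.678
vertex 3.313 2.776 -2.147
endloop
endfacet
facet normal -0.876 0.360 -0.322
outer loop
vertex 2.016 3.202 -3.204
vertex 1.887 3.364 -2.673
vertex 2.15 3.607 -3.116
endloop
endfacet
facet normal 0.373 0.077 -0.925
outer loop
vertex 2.016 3.202 -3.204
vertex 2.15 3.607 -3.116
vertex 3.442 2.614 -2.678
endloop
endfacet
facet normal 0.372 0.077 -0.925
outer loop
vertex 3.442 2.614 -2.678
vertex 2.15 3.607 -3.116
vertex 3.577 3.02 -2.59
endloop
endfacet
facet normal 0.875 -0.361 0.323
outer loop
vertex 3.442 2.614 -2.678
vertex 3.577 3.02 -2.59
vertex 3.313 2.776 -2.147
endloop
endfacet

endsolid


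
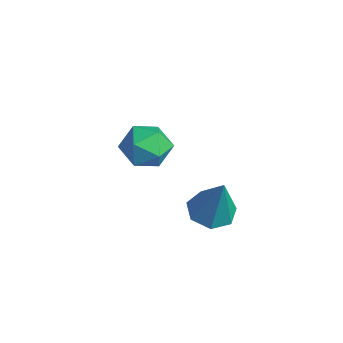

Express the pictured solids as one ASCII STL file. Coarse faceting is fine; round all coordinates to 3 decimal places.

solid 
facet normal -0.324 0.368 0.871
outer loop
vertex -3.531 -0.255 3.377
vertex -3.574 -1.297 3.801
vertex -2.632 -0.689 3.895
endloop
endfacet
facet normal 0.096 0.838 0.537
outer loop
vertex -3.531 -0.255 3.377
vertex -2.632 -0.689 3.895
vertex -2.504 -0.097 2.947
endloop
endfacet
facet normal -0.193 0.976 -0.101
outer loop
vertex -3.531 -0.255 3.377
vertex -2.504 -0.097 2.947
vertex -3.367 -0.338 2.267
endloop
endfacet
facet normal -0.791 0.590 -0.161
outer loop
vertex -3.531 -0.255 3.377
vertex -3.367 -0.338 2.267
vertex -4.028 -1.08 2.795
endloop
endfacet
facet normal -0.872 0.215 0.440
outer loop
vertex -3.531 -0.255 3.377
vertex -4.028 -1.08 2.795
vertex -3.574 -1.297 3.801
endloop
endfacet
facet normal 0.730 0.531 0.430
outer loop
vertex -2.504 -0.097 2.947
vertex -2.632 -0.689 3.895
vertex -1.912 -1.04 3.105
endloop
endfacet
facet normal 0.052 -0.230 0.972
outer loop
vertex -2.632 -0.689 3.895
vertex -3.574 -1.297 3.801
vertex -2.573 -1.782 3.633
endloop
endfacet
facet normal -0.835 -0.478 0.274
outer loop
vertex -3.574 -1.297 3.801
vertex -4.028 -1.08 2.795
vertex -3.436 -2.023 2.953
endloop
endfacet
facet normal -0.704 0.130 -0.699
outer loop
vertex -4.028 -1.08 2.795
vertex -3.367 -0.338 2.267
vertex -3.308 -1.431 2.005
endloop
endfacet
facet normal 0.264 0.753 -0.602
outer loop
vertex -3.367 -0.338 2.267
vertex -2.504 -0.097 2.947
vertex -2.366 -0.823 2.099
endloop
endfacet
facet normal 0.791 -0.590 0.161
outer loop
vertex -2.409 -1.865 2.523
vertex -1.912 -1.04 3.105
vertex -2.573 -1.782 3.633
endloop
endfacet
facet normal 0.193 -0.976 0.101
outer loop
vertex -2.409 -1.865 2.523
vertex -2.573 -1.782 3.633
vertex -3.436 -2.023 2.953
endloop
endfacet
facet normal -0.096 -0.838 -0.537
outer loop
vertex -2.409 -1.865 2.523
vertex -3.436 -2.023 2.953
vertex -3.308 -1.431 2.005
endloop
endfacet
facet normal 0.324 -0.368 -0.871
outer loop
vertex -2.409 -1.865 2.523
vertex -3.308 -1.431 2.005
vertex -2.366 -0.823 2.099
endloop
endfacet
facet normal 0.872 -0.215 -0.440
outer loop
vertex -2.409 -1.865 2.523
vertex -2.366 -0.823 2.099
vertex -1.912 -1.04 3.105
endloop
endfacet
facet normal 0.704 -0.130 0.699
outer loop
vertex -2.573 -1.782 3.633
vertex -1.912 -1.04 3.105
vertex -2.632 -0.689 3.895
endloop
endfacet
facet normal -0.264 -0.753 0.602
outer loop
vertex -3.436 -2.023 2.953
vertex -2.573 -1.782 3.633
vertex -3.574 -1.297 3.801
endloop
endfacet
facet normal -0.730 -0.531 -0.430
outer loop
vertex -3.308 -1.431 2.005
vertex -3.436 -2.023 2.953
vertex -4.028 -1.08 2.795
endloop
endfacet
facet normal -0.052 0.230 -0.972
outer loop
vertex -2.366 -0.823 2.099
vertex -3.308 -1.431 2.005
vertex -3.367 -0.338 2.267
endloop
endfacet
facet normal 0.835 0.478 -0.274
outer loop
vertex -1.912 -1.04 3.105
vertex -2.366 -0.823 2.099
vertex -2.504 -0.097 2.947
endloop
endfacet
facet normal -0.356 -0.036 -0.934
outer loop
vertex 2.22 -0.26 2.038
vertex 1.397 -0.629 2.366
vertex 1.631 0.294 2.241
endloop
endfacet
facet normal 0.700 0.706 0.105
outer loop
vertex 2.22 -0.26 2.038
vertex 1.631 0.294 2.241
vertex 2.163 -0.551 4.374
endloop
endfacet
facet normal -0.356 -0.036 -0.934
outer loop
vertex 1.631 0.294 2.241
vertex 1.397 -0.629 2.366
vertex 0.866 0.152 2.538
endloop
endfacet
facet normal -0.027 0.927 0.374
outer loop
vertex 1.631 0.294 2.241
vertex 0.866 0.152 2.538
vertex 2.163 -0.551 4.374
endloop
endfacet
facet normal -0.356 -0.037 -0.934
outer loop
vertex 0.866 0.152 2.538
vertex 1.397 -0.629 2.366
vertex 0.501 -0.578 2.706
endloop
endfacet
facet normal -0.633 0.460 0.623
outer loop
vertex 0.866 0.152 2.538
vertex 0.501 -0.578 2.706
vertex 2.163 -0.551 4.374
endloop
endfacet
facet normal -0.356 -0.037 -0.934
outer loop
vertex 0.501 -0.578 2.706
vertex 1.397 -0.629 2.366
vertex 0.811 -1.346 2.618
endloop
endfacet
facet normal -0.662 -0.344 0.666
outer loop
vertex 0.501 -0.578 2.706
vertex 0.811 -1.346 2.618
vertex 2.163 -0.551 4.374
endloop
endfacet
facet normal -0.357 -0.037 -0.934
outer loop
vertex 0.811 -1.346 2.618
vertex 1.397 -0.629 2.366
vertex 1.562 -1.574 2.34
endloop
endfacet
facet normal -0.093 -0.878 0.469
outer loop
vertex 0.811 -1.346 2.618
vertex 1.562 -1.574 2.34
vertex 2.163 -0.551 4.374
endloop
endfacet
facet normal -0.356 -0.036 -0.934
outer loop
vertex 1.562 -1.574 2.34
vertex 1.397 -0.629 2.366
vertex 2.189 -1.091 2.082
endloop
endfacet
facet normal 0.646 -0.741 0.182
outer loop
vertex 1.562 -1.574 2.34
vertex 2.189 -1.091 2.082
vertex 2.163 -0.551 4.374
endloop
endfacet
facet normal -0.356 -0.036 -0.934
outer loop
vertex 2.189 -1.091 2.082
vertex 1.397 -0.629 2.366
vertex 2.22 -0.26 2.038
endloop
endfacet
facet normal 0.999 -0.036 0.020
outer loop
vertex 2.189 -1.091 2.082
vertex 2.22 -0.26 2.038
vertex 2.163 -0.551 4.374
endloop
endfacet

endsolid


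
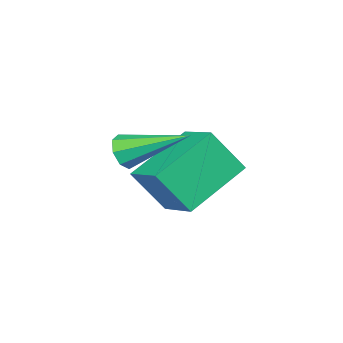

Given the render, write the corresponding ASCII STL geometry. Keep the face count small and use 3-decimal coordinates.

solid 
facet normal -0.382 0.440 -0.813
outer loop
vertex -0.955 2.692 1.339
vertex -0.619 3.902 1.836
vertex 0.79 2.572 0.454
endloop
endfacet
facet normal -0.249 -0.896 -0.369
outer loop
vertex 1.339 1.938 1.624
vertex -0.955 2.692 1.339
vertex 0.79 2.572 0.454
endloop
endfacet
facet normal -0.382 0.440 -0.813
outer loop
vertex 0.79 2.572 0.454
vertex -0.619 3.902 1.836
vertex 1.125 3.781 0.951
endloop
endfacet
facet normal 0.890 -0.061 -0.451
outer loop
vertex 1.125 3.781 0.951
vertex 1.339 1.938 1.624
vertex 0.79 2.572 0.454
endloop
endfacet
facet normal -0.890 0.062 0.451
outer loop
vertex -0.955 2.692 1.339
vertex -0.07 3.268 3.006
vertex -0.619 3.902 1.836
endloop
endfacet
facet normal -0.249 -0.896 -0.368
outer loop
vertex -0.405 2.059 2.509
vertex -0.955 2.692 1.339
vertex 1.339 1.938 1.624
endloop
endfacet
facet normal -0.890 0.061 0.451
outer loop
vertex -0.405 2.059 2.509
vertex -0.07 3.268 3.006
vertex -0.955 2.692 1.339
endloop
endfacet
facet normal 0.249 0.896 0.368
outer loop
vertex -0.619 3.902 1.836
vertex -0.07 3.268 3.006
vertex 1.125 3.781 0.951
endloop
endfacet
facet normal 0.890 -0.062 -0.452
outer loop
vertex 1.675 3.148 2.121
vertex 1.339 1.938 1.624
vertex 1.125 3.781 0.951
endloop
endfacet
facet normal 0.248 0.896 0.368
outer loop
vertex 1.125 3.781 0.951
vertex -0.07 3.268 3.006
vertex 1.675 3.148 2.121
endloop
endfacet
facet normal 0.382 -0.440 0.813
outer loop
vertex 1.675 3.148 2.121
vertex -0.405 2.059 2.509
vertex 1.339 1.938 1.624
endloop
endfacet
facet normal 0.382 -0.440 0.813
outer loop
vertex -0.07 3.268 3.006
vertex -0.405 2.059 2.509
vertex 1.675 3.148 2.121
endloop
endfacet
facet normal 0.413 -0.802 -0.432
outer loop
vertex 2.799 2.895 3.614
vertex 2.537 2.996 3.176
vertex 3.001 3.132 3.367
endloop
endfacet
facet normal 0.622 0.245 0.744
outer loop
vertex 2.799 2.895 3.614
vertex 3.001 3.132 3.367
vertex 1.803 4.424 3.944
endloop
endfacet
facet normal 0.412 -0.803 -0.430
outer loop
vertex 3.001 3.132 3.367
vertex 2.537 2.996 3.176
vertex 2.932 3.289 3.008
endloop
endfacet
facet normal 0.756 0.641 0.135
outer loop
vertex 3.001 3.132 3.367
vertex 2.932 3.289 3.008
vertex 1.803 4.424 3.944
endloop
endfacet
facet normal 0.413 -0.803 -0.430
outer loop
vertex 2.932 3.289 3.008
vertex 2.537 2.996 3.176
vertex 2.631 3.274 2.747
endloop
endfacet
facet normal 0.384 0.784 -0.488
outer loop
vertex 2.932 3.289 3.008
vertex 2.631 3.274 2.747
vertex 1.803 4.424 3.944
endloop
endfacet
facet normal 0.412 -0.803 -0.430
outer loop
vertex 2.631 3.274 2.747
vertex 2.537 2.996 3.176
vertex 2.275 3.096 2.738
endloop
endfacet
facet normal -0.276 0.591 -0.758
outer loop
vertex 2.631 3.274 2.747
vertex 2.275 3.096 2.738
vertex 1.803 4.424 3.944
endloop
endfacet
facet normal 0.413 -0.803 -0.430
outer loop
vertex 2.275 3.096 2.738
vertex 2.537 2.996 3.176
vertex 2.073 2.859 2.986
endloop
endfacet
facet normal -0.838 0.172 -0.518
outer loop
vertex 2.275 3.096 2.738
vertex 2.073 2.859 2.986
vertex 1.803 4.424 3.944
endloop
endfacet
facet normal 0.413 -0.803 -0.430
outer loop
vertex 2.073 2.859 2.986
vertex 2.537 2.996 3.176
vertex 2.142 2.702 3.345
endloop
endfacet
facet normal -0.971 -0.222 0.089
outer loop
vertex 2.073 2.859 2.986
vertex 2.142 2.702 3.345
vertex 1.803 4.424 3.944
endloop
endfacet
facet normal 0.413 -0.802 -0.431
outer loop
vertex 2.142 2.702 3.345
vertex 2.537 2.996 3.176
vertex 2.443 2.717 3.605
endloop
endfacet
facet normal -0.598 -0.366 0.713
outer loop
vertex 2.142 2.702 3.345
vertex 2.443 2.717 3.605
vertex 1.803 4.424 3.944
endloop
endfacet
facet normal 0.412 -0.802 -0.432
outer loop
vertex 2.443 2.717 3.605
vertex 2.537 2.996 3.176
vertex 2.799 2.895 3.614
endloop
endfacet
facet normal 0.061 -0.172 0.983
outer loop
vertex 2.443 2.717 3.605
vertex 2.799 2.895 3.614
vertex 1.803 4.424 3.944
endloop
endfacet

endsolid


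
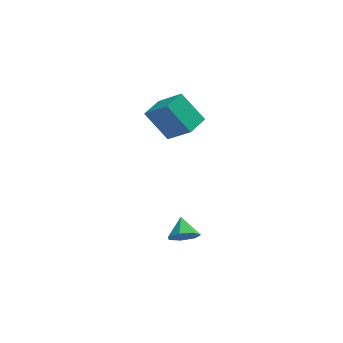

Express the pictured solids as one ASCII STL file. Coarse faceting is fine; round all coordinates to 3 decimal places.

solid 
facet normal -0.557 0.473 -0.683
outer loop
vertex 1.421 3.881 2.239
vertex 2.116 4.807 2.314
vertex 2.457 3.21 0.929
endloop
endfacet
facet normal -0.599 -0.798 -0.065
outer loop
vertex 3.464 2.353 2.166
vertex 1.421 3.881 2.239
vertex 2.457 3.21 0.929
endloop
endfacet
facet normal -0.556 0.474 -0.683
outer loop
vertex 2.457 3.21 0.929
vertex 2.116 4.807 2.314
vertex 3.152 4.135 1.005
endloop
endfacet
facet normal 0.576 -0.373 -0.727
outer loop
vertex 3.152 4.135 1.005
vertex 3.464 2.353 2.166
vertex 2.457 3.21 0.929
endloop
endfacet
facet normal -0.576 0.373 0.727
outer loop
vertex 1.421 3.881 2.239
vertex 3.123 3.95 3.551
vertex 2.116 4.807 2.314
endloop
endfacet
facet normal -0.599 -0.798 -0.065
outer loop
vertex 2.428 3.025 3.475
vertex 1.421 3.881 2.239
vertex 3.464 2.353 2.166
endloop
endfacet
facet normal -0.576 0.373 0.727
outer loop
vertex 2.428 3.025 3.475
vertex 3.123 3.95 3.551
vertex 1.421 3.881 2.239
endloop
endfacet
facet normal 0.599 0.798 0.065
outer loop
vertex 2.116 4.807 2.314
vertex 3.123 3.95 3.551
vertex 3.152 4.135 1.005
endloop
endfacet
facet normal 0.576 -0.373 -0.728
outer loop
vertex 4.159 3.279 2.241
vertex 3.464 2.353 2.166
vertex 3.152 4.135 1.005
endloop
endfacet
facet normal 0.599 0.798 0.065
outer loop
vertex 3.152 4.135 1.005
vertex 3.123 3.95 3.551
vertex 4.159 3.279 2.241
endloop
endfacet
facet normal 0.556 -0.473 0.683
outer loop
vertex 4.159 3.279 2.241
vertex 2.428 3.025 3.475
vertex 3.464 2.353 2.166
endloop
endfacet
facet normal 0.556 -0.474 0.683
outer loop
vertex 3.123 3.95 3.551
vertex 2.428 3.025 3.475
vertex 4.159 3.279 2.241
endloop
endfacet
facet normal 0.076 -0.858 -0.509
outer loop
vertex 3.559 0.436 -3.903
vertex 3.032 0.109 -3.43
vertex 2.913 0.494 -4.097
endloop
endfacet
facet normal 0.203 0.889 -0.410
outer loop
vertex 3.559 0.436 -3.903
vertex 2.913 0.494 -4.097
vertex 2.948 1.051 -2.87
endloop
endfacet
facet normal 0.077 -0.858 -0.509
outer loop
vertex 2.913 0.494 -4.097
vertex 3.032 0.109 -3.43
vertex 2.357 0.262 -3.79
endloop
endfacet
facet normal -0.516 0.785 -0.342
outer loop
vertex 2.913 0.494 -4.097
vertex 2.357 0.262 -3.79
vertex 2.948 1.051 -2.87
endloop
endfacet
facet normal 0.077 -0.857 -0.509
outer loop
vertex 2.357 0.262 -3.79
vertex 3.032 0.109 -3.43
vertex 2.309 -0.086 -3.211
endloop
endfacet
facet normal -0.879 0.437 0.190
outer loop
vertex 2.357 0.262 -3.79
vertex 2.309 -0.086 -3.211
vertex 2.948 1.051 -2.87
endloop
endfacet
facet normal 0.077 -0.857 -0.509
outer loop
vertex 2.309 -0.086 -3.211
vertex 3.032 0.109 -3.43
vertex 2.805 -0.287 -2.797
endloop
endfacet
facet normal -0.611 0.108 0.784
outer loop
vertex 2.309 -0.086 -3.211
vertex 2.805 -0.287 -2.797
vertex 2.948 1.051 -2.87
endloop
endfacet
facet normal 0.075 -0.857 -0.509
outer loop
vertex 2.805 -0.287 -2.797
vertex 3.032 0.109 -3.43
vertex 3.472 -0.191 -2.86
endloop
endfacet
facet normal 0.088 0.045 0.995
outer loop
vertex 2.805 -0.287 -2.797
vertex 3.472 -0.191 -2.86
vertex 2.948 1.051 -2.87
endloop
endfacet
facet normal 0.076 -0.857 -0.509
outer loop
vertex 3.472 -0.191 -2.86
vertex 3.032 0.109 -3.43
vertex 3.808 0.131 -3.352
endloop
endfacet
facet normal 0.688 0.296 0.663
outer loop
vertex 3.472 -0.191 -2.86
vertex 3.808 0.131 -3.352
vertex 2.948 1.051 -2.87
endloop
endfacet
facet normal 0.075 -0.858 -0.509
outer loop
vertex 3.808 0.131 -3.352
vertex 3.032 0.109 -3.43
vertex 3.559 0.436 -3.903
endloop
endfacet
facet normal 0.740 0.672 0.038
outer loop
vertex 3.808 0.131 -3.352
vertex 3.559 0.436 -3.903
vertex 2.948 1.051 -2.87
endloop
endfacet

endsolid


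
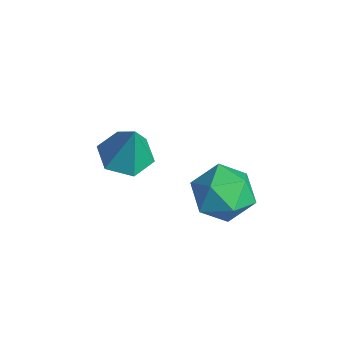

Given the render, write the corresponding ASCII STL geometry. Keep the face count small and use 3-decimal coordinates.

solid 
facet normal -0.292 -0.076 -0.953
outer loop
vertex -0.864 -1.018 2.509
vertex -1.312 -1.653 2.697
vertex -1.625 -0.918 2.734
endloop
endfacet
facet normal 0.218 0.919 0.328
outer loop
vertex -0.864 -1.018 2.509
vertex -1.625 -0.918 2.734
vertex -0.908 -1.547 4.023
endloop
endfacet
facet normal -0.292 -0.076 -0.954
outer loop
vertex -1.625 -0.918 2.734
vertex -1.312 -1.653 2.697
vertex -2.074 -1.553 2.922
endloop
endfacet
facet normal -0.564 0.574 0.594
outer loop
vertex -1.625 -0.918 2.734
vertex -2.074 -1.553 2.922
vertex -0.908 -1.547 4.023
endloop
endfacet
facet normal -0.292 -0.076 -0.954
outer loop
vertex -2.074 -1.553 2.922
vertex -1.312 -1.653 2.697
vertex -1.761 -2.288 2.885
endloop
endfacet
facet normal -0.651 -0.312 0.692
outer loop
vertex -2.074 -1.553 2.922
vertex -1.761 -2.288 2.885
vertex -0.908 -1.547 4.023
endloop
endfacet
facet normal -0.291 -0.077 -0.954
outer loop
vertex -1.761 -2.288 2.885
vertex -1.312 -1.653 2.697
vertex -1.0 -2.389 2.661
endloop
endfacet
facet normal 0.041 -0.851 0.523
outer loop
vertex -1.761 -2.288 2.885
vertex -1.0 -2.389 2.661
vertex -0.908 -1.547 4.023
endloop
endfacet
facet normal -0.291 -0.077 -0.954
outer loop
vertex -1.0 -2.389 2.661
vertex -1.312 -1.653 2.697
vertex -0.551 -1.753 2.473
endloop
endfacet
facet normal 0.824 -0.506 0.257
outer loop
vertex -1.0 -2.389 2.661
vertex -0.551 -1.753 2.473
vertex -0.908 -1.547 4.023
endloop
endfacet
facet normal -0.291 -0.077 -0.954
outer loop
vertex -0.551 -1.753 2.473
vertex -1.312 -1.653 2.697
vertex -0.864 -1.018 2.509
endloop
endfacet
facet normal 0.911 0.380 0.159
outer loop
vertex -0.551 -1.753 2.473
vertex -0.864 -1.018 2.509
vertex -0.908 -1.547 4.023
endloop
endfacet
facet normal -0.214 0.646 0.733
outer loop
vertex 1.091 0.701 3.081
vertex 0.891 -0.013 3.652
vertex 1.763 0.323 3.611
endloop
endfacet
facet normal 0.282 0.913 0.294
outer loop
vertex 1.091 0.701 3.081
vertex 1.763 0.323 3.611
vertex 1.943 0.554 2.722
endloop
endfacet
facet normal 0.007 0.931 -0.364
outer loop
vertex 1.091 0.701 3.081
vertex 1.943 0.554 2.722
vertex 1.182 0.361 2.214
endloop
endfacet
facet normal -0.658 0.675 -0.334
outer loop
vertex 1.091 0.701 3.081
vertex 1.182 0.361 2.214
vertex 0.531 0.011 2.788
endloop
endfacet
facet normal -0.795 0.499 0.345
outer loop
vertex 1.091 0.701 3.081
vertex 0.531 0.011 2.788
vertex 0.891 -0.013 3.652
endloop
endfacet
facet normal 0.836 0.465 0.290
outer loop
vertex 1.943 0.554 2.722
vertex 1.763 0.323 3.611
vertex 2.269 -0.251 3.072
endloop
endfacet
facet normal 0.034 0.032 0.999
outer loop
vertex 1.763 0.323 3.611
vertex 0.891 -0.013 3.652
vertex 1.618 -0.601 3.646
endloop
endfacet
facet normal -0.905 -0.205 0.372
outer loop
vertex 0.891 -0.013 3.652
vertex 0.531 0.011 2.788
vertex 0.857 -0.794 3.138
endloop
endfacet
facet normal -0.683 0.080 -0.726
outer loop
vertex 0.531 0.011 2.788
vertex 1.182 0.361 2.214
vertex 1.037 -0.563 2.249
endloop
endfacet
facet normal 0.393 0.494 -0.776
outer loop
vertex 1.182 0.361 2.214
vertex 1.943 0.554 2.722
vertex 1.909 -0.227 2.208
endloop
endfacet
facet normal 0.658 -0.675 0.334
outer loop
vertex 1.709 -0.941 2.779
vertex 2.269 -0.251 3.072
vertex 1.618 -0.601 3.646
endloop
endfacet
facet normal -0.007 -0.931 0.364
outer loop
vertex 1.709 -0.941 2.779
vertex 1.618 -0.601 3.646
vertex 0.857 -0.794 3.138
endloop
endfacet
facet normal -0.282 -0.913 -0.294
outer loop
vertex 1.709 -0.941 2.779
vertex 0.857 -0.794 3.138
vertex 1.037 -0.563 2.249
endloop
endfacet
facet normal 0.214 -0.646 -0.733
outer loop
vertex 1.709 -0.941 2.779
vertex 1.037 -0.563 2.249
vertex 1.909 -0.227 2.208
endloop
endfacet
facet normal 0.795 -0.499 -0.345
outer loop
vertex 1.709 -0.941 2.779
vertex 1.909 -0.227 2.208
vertex 2.269 -0.251 3.072
endloop
endfacet
facet normal 0.683 -0.080 0.726
outer loop
vertex 1.618 -0.601 3.646
vertex 2.269 -0.251 3.072
vertex 1.763 0.323 3.611
endloop
endfacet
facet normal -0.393 -0.494 0.776
outer loop
vertex 0.857 -0.794 3.138
vertex 1.618 -0.601 3.646
vertex 0.891 -0.013 3.652
endloop
endfacet
facet normal -0.836 -0.465 -0.290
outer loop
vertex 1.037 -0.563 2.249
vertex 0.857 -0.794 3.138
vertex 0.531 0.011 2.788
endloop
endfacet
facet normal -0.034 -0.032 -0.999
outer loop
vertex 1.909 -0.227 2.208
vertex 1.037 -0.563 2.249
vertex 1.182 0.361 2.214
endloop
endfacet
facet normal 0.905 0.205 -0.372
outer loop
vertex 2.269 -0.251 3.072
vertex 1.909 -0.227 2.208
vertex 1.943 0.554 2.722
endloop
endfacet

endsolid


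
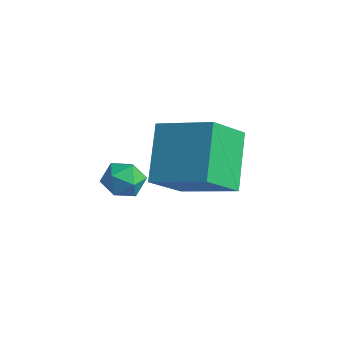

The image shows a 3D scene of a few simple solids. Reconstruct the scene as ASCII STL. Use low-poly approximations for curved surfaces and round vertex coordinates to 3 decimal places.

solid 
facet normal -0.883 -0.318 -0.346
outer loop
vertex -3.304 1.442 4.285
vertex -3.329 2.644 3.244
vertex -2.397 0.337 2.987
endloop
endfacet
facet normal 0.016 -0.756 0.655
outer loop
vertex -0.791 0.916 3.616
vertex -3.304 1.442 4.285
vertex -2.397 0.337 2.987
endloop
endfacet
facet normal -0.883 -0.318 -0.345
outer loop
vertex -2.397 0.337 2.987
vertex -3.329 2.644 3.244
vertex -2.423 1.539 1.946
endloop
endfacet
facet normal 0.470 -0.572 -0.672
outer loop
vertex -2.423 1.539 1.946
vertex -0.791 0.916 3.616
vertex -2.397 0.337 2.987
endloop
endfacet
facet normal -0.470 0.572 0.672
outer loop
vertex -3.304 1.442 4.285
vertex -1.723 3.223 3.873
vertex -3.329 2.644 3.244
endloop
endfacet
facet normal 0.016 -0.756 0.655
outer loop
vertex -1.697 2.021 4.914
vertex -3.304 1.442 4.285
vertex -0.791 0.916 3.616
endloop
endfacet
facet normal -0.469 0.572 0.672
outer loop
vertex -1.697 2.021 4.914
vertex -1.723 3.223 3.873
vertex -3.304 1.442 4.285
endloop
endfacet
facet normal -0.016 0.756 -0.655
outer loop
vertex -3.329 2.644 3.244
vertex -1.723 3.223 3.873
vertex -2.423 1.539 1.946
endloop
endfacet
facet normal 0.469 -0.572 -0.672
outer loop
vertex -0.816 2.118 2.575
vertex -0.791 0.916 3.616
vertex -2.423 1.539 1.946
endloop
endfacet
facet normal -0.016 0.756 -0.655
outer loop
vertex -2.423 1.539 1.946
vertex -1.723 3.223 3.873
vertex -0.816 2.118 2.575
endloop
endfacet
facet normal 0.883 0.318 0.346
outer loop
vertex -0.816 2.118 2.575
vertex -1.697 2.021 4.914
vertex -0.791 0.916 3.616
endloop
endfacet
facet normal 0.883 0.318 0.346
outer loop
vertex -1.723 3.223 3.873
vertex -1.697 2.021 4.914
vertex -0.816 2.118 2.575
endloop
endfacet
facet normal -0.958 -0.253 0.137
outer loop
vertex -2.817 -0.516 3.52
vertex -2.639 -1.117 3.655
vertex -2.686 -0.684 4.125
endloop
endfacet
facet normal -0.849 0.432 0.304
outer loop
vertex -2.817 -0.516 3.52
vertex -2.686 -0.684 4.125
vertex -2.481 -0.121 3.897
endloop
endfacet
facet normal -0.588 0.761 -0.273
outer loop
vertex -2.817 -0.516 3.52
vertex -2.481 -0.121 3.897
vertex -2.307 -0.206 3.286
endloop
endfacet
facet normal -0.535 0.279 -0.797
outer loop
vertex -2.817 -0.516 3.52
vertex -2.307 -0.206 3.286
vertex -2.405 -0.822 3.136
endloop
endfacet
facet normal -0.764 -0.348 -0.543
outer loop
vertex -2.817 -0.516 3.52
vertex -2.405 -0.822 3.136
vertex -2.639 -1.117 3.655
endloop
endfacet
facet normal -0.352 0.459 0.816
outer loop
vertex -2.481 -0.121 3.897
vertex -2.686 -0.684 4.125
vertex -2.095 -0.478 4.264
endloop
endfacet
facet normal -0.528 -0.650 0.546
outer loop
vertex -2.686 -0.684 4.125
vertex -2.639 -1.117 3.655
vertex -2.193 -1.094 4.114
endloop
endfacet
facet normal -0.216 -0.804 -0.554
outer loop
vertex -2.639 -1.117 3.655
vertex -2.405 -0.822 3.136
vertex -2.019 -1.179 3.503
endloop
endfacet
facet normal 0.154 0.211 -0.965
outer loop
vertex -2.405 -0.822 3.136
vertex -2.307 -0.206 3.286
vertex -1.814 -0.616 3.275
endloop
endfacet
facet normal 0.070 0.991 -0.118
outer loop
vertex -2.307 -0.206 3.286
vertex -2.481 -0.121 3.897
vertex -1.861 -0.183 3.745
endloop
endfacet
facet normal 0.535 -0.279 0.797
outer loop
vertex -1.683 -0.784 3.88
vertex -2.095 -0.478 4.264
vertex -2.193 -1.094 4.114
endloop
endfacet
facet normal 0.588 -0.761 0.273
outer loop
vertex -1.683 -0.784 3.88
vertex -2.193 -1.094 4.114
vertex -2.019 -1.179 3.503
endloop
endfacet
facet normal 0.849 -0.432 -0.304
outer loop
vertex -1.683 -0.784 3.88
vertex -2.019 -1.179 3.503
vertex -1.814 -0.616 3.275
endloop
endfacet
facet normal 0.958 0.253 -0.137
outer loop
vertex -1.683 -0.784 3.88
vertex -1.814 -0.616 3.275
vertex -1.861 -0.183 3.745
endloop
endfacet
facet normal 0.764 0.348 0.543
outer loop
vertex -1.683 -0.784 3.88
vertex -1.861 -0.183 3.745
vertex -2.095 -0.478 4.264
endloop
endfacet
facet normal -0.154 -0.211 0.965
outer loop
vertex -2.193 -1.094 4.114
vertex -2.095 -0.478 4.264
vertex -2.686 -0.684 4.125
endloop
endfacet
facet normal -0.070 -0.991 0.118
outer loop
vertex -2.019 -1.179 3.503
vertex -2.193 -1.094 4.114
vertex -2.639 -1.117 3.655
endloop
endfacet
facet normal 0.352 -0.459 -0.816
outer loop
vertex -1.814 -0.616 3.275
vertex -2.019 -1.179 3.503
vertex -2.405 -0.822 3.136
endloop
endfacet
facet normal 0.528 0.650 -0.546
outer loop
vertex -1.861 -0.183 3.745
vertex -1.814 -0.616 3.275
vertex -2.307 -0.206 3.286
endloop
endfacet
facet normal 0.216 0.804 0.554
outer loop
vertex -2.095 -0.478 4.264
vertex -1.861 -0.183 3.745
vertex -2.481 -0.121 3.897
endloop
endfacet

endsolid


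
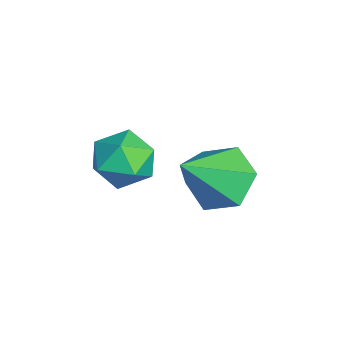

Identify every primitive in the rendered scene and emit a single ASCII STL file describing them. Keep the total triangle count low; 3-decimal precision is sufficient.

solid 
facet normal -0.037 0.403 0.914
outer loop
vertex -1.377 -3.156 0.997
vertex -2.087 -3.723 1.218
vertex -1.206 -3.995 1.374
endloop
endfacet
facet normal 0.626 0.422 0.656
outer loop
vertex -1.377 -3.156 0.997
vertex -1.206 -3.995 1.374
vertex -0.677 -3.683 0.668
endloop
endfacet
facet normal 0.613 0.789 0.042
outer loop
vertex -1.377 -3.156 0.997
vertex -0.677 -3.683 0.668
vertex -1.233 -3.219 0.075
endloop
endfacet
facet normal -0.059 0.995 -0.077
outer loop
vertex -1.377 -3.156 0.997
vertex -1.233 -3.219 0.075
vertex -2.104 -3.244 0.415
endloop
endfacet
facet normal -0.461 0.758 0.462
outer loop
vertex -1.377 -3.156 0.997
vertex -2.104 -3.244 0.415
vertex -2.087 -3.723 1.218
endloop
endfacet
facet normal 0.825 -0.248 0.508
outer loop
vertex -0.677 -3.683 0.668
vertex -1.206 -3.995 1.374
vertex -0.956 -4.576 0.685
endloop
endfacet
facet normal -0.250 -0.278 0.927
outer loop
vertex -1.206 -3.995 1.374
vertex -2.087 -3.723 1.218
vertex -1.827 -4.601 1.025
endloop
endfacet
facet normal -0.935 0.296 0.196
outer loop
vertex -2.087 -3.723 1.218
vertex -2.104 -3.244 0.415
vertex -2.383 -4.137 0.432
endloop
endfacet
facet normal -0.283 0.680 -0.676
outer loop
vertex -2.104 -3.244 0.415
vertex -1.233 -3.219 0.075
vertex -1.854 -3.825 -0.274
endloop
endfacet
facet normal 0.804 0.345 -0.484
outer loop
vertex -1.233 -3.219 0.075
vertex -0.677 -3.683 0.668
vertex -0.973 -4.097 -0.118
endloop
endfacet
facet normal 0.059 -0.995 0.077
outer loop
vertex -1.683 -4.664 0.103
vertex -0.956 -4.576 0.685
vertex -1.827 -4.601 1.025
endloop
endfacet
facet normal -0.613 -0.789 -0.042
outer loop
vertex -1.683 -4.664 0.103
vertex -1.827 -4.601 1.025
vertex -2.383 -4.137 0.432
endloop
endfacet
facet normal -0.626 -0.422 -0.656
outer loop
vertex -1.683 -4.664 0.103
vertex -2.383 -4.137 0.432
vertex -1.854 -3.825 -0.274
endloop
endfacet
facet normal 0.037 -0.403 -0.914
outer loop
vertex -1.683 -4.664 0.103
vertex -1.854 -3.825 -0.274
vertex -0.973 -4.097 -0.118
endloop
endfacet
facet normal 0.461 -0.758 -0.462
outer loop
vertex -1.683 -4.664 0.103
vertex -0.973 -4.097 -0.118
vertex -0.956 -4.576 0.685
endloop
endfacet
facet normal 0.283 -0.680 0.676
outer loop
vertex -1.827 -4.601 1.025
vertex -0.956 -4.576 0.685
vertex -1.206 -3.995 1.374
endloop
endfacet
facet normal -0.804 -0.345 0.484
outer loop
vertex -2.383 -4.137 0.432
vertex -1.827 -4.601 1.025
vertex -2.087 -3.723 1.218
endloop
endfacet
facet normal -0.825 0.248 -0.508
outer loop
vertex -1.854 -3.825 -0.274
vertex -2.383 -4.137 0.432
vertex -2.104 -3.244 0.415
endloop
endfacet
facet normal 0.250 0.278 -0.927
outer loop
vertex -0.973 -4.097 -0.118
vertex -1.854 -3.825 -0.274
vertex -1.233 -3.219 0.075
endloop
endfacet
facet normal 0.935 -0.296 -0.196
outer loop
vertex -0.956 -4.576 0.685
vertex -0.973 -4.097 -0.118
vertex -0.677 -3.683 0.668
endloop
endfacet
facet normal -0.439 0.557 -0.705
outer loop
vertex -2.136 -0.899 -2.15
vertex -3.099 -1.288 -1.857
vertex -2.714 -0.394 -1.39
endloop
endfacet
facet normal 0.838 0.399 0.372
outer loop
vertex -2.136 -0.899 -2.15
vertex -2.714 -0.394 -1.39
vertex -2.181 -2.452 -0.383
endloop
endfacet
facet normal -0.439 0.557 -0.705
outer loop
vertex -2.714 -0.394 -1.39
vertex -3.099 -1.288 -1.857
vertex -3.677 -0.783 -1.097
endloop
endfacet
facet normal 0.086 0.456 0.886
outer loop
vertex -2.714 -0.394 -1.39
vertex -3.677 -0.783 -1.097
vertex -2.181 -2.452 -0.383
endloop
endfacet
facet normal -0.440 0.557 -0.705
outer loop
vertex -3.677 -0.783 -1.097
vertex -3.099 -1.288 -1.857
vertex -4.063 -1.678 -1.563
endloop
endfacet
facet normal -0.573 -0.170 0.802
outer loop
vertex -3.677 -0.783 -1.097
vertex -4.063 -1.678 -1.563
vertex -2.181 -2.452 -0.383
endloop
endfacet
facet normal -0.440 0.557 -0.705
outer loop
vertex -4.063 -1.678 -1.563
vertex -3.099 -1.288 -1.857
vertex -3.485 -2.183 -2.323
endloop
endfacet
facet normal -0.479 -0.854 0.203
outer loop
vertex -4.063 -1.678 -1.563
vertex -3.485 -2.183 -2.323
vertex -2.181 -2.452 -0.383
endloop
endfacet
facet normal -0.439 0.557 -0.705
outer loop
vertex -3.485 -2.183 -2.323
vertex -3.099 -1.288 -1.857
vertex -2.521 -1.793 -2.616
endloop
endfacet
facet normal 0.274 -0.910 -0.310
outer loop
vertex -3.485 -2.183 -2.323
vertex -2.521 -1.793 -2.616
vertex -2.181 -2.452 -0.383
endloop
endfacet
facet normal -0.439 0.557 -0.705
outer loop
vertex -2.521 -1.793 -2.616
vertex -3.099 -1.288 -1.857
vertex -2.136 -0.899 -2.15
endloop
endfacet
facet normal 0.932 -0.284 -0.226
outer loop
vertex -2.521 -1.793 -2.616
vertex -2.136 -0.899 -2.15
vertex -2.181 -2.452 -0.383
endloop
endfacet

endsolid


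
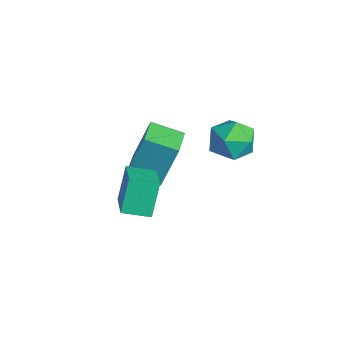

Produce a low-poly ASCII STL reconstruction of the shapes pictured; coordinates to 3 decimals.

solid 
facet normal -0.851 0.264 -0.454
outer loop
vertex -1.995 -2.439 1.738
vertex -1.582 -1.5 1.51
vertex -1.504 -2.95 0.519
endloop
endfacet
facet normal -0.393 -0.894 0.216
outer loop
vertex -0.058 -3.4 1.29
vertex -1.995 -2.439 1.738
vertex -1.504 -2.95 0.519
endloop
endfacet
facet normal -0.852 0.264 -0.453
outer loop
vertex -1.504 -2.95 0.519
vertex -1.582 -1.5 1.51
vertex -1.092 -2.012 0.291
endloop
endfacet
facet normal 0.348 -0.363 -0.864
outer loop
vertex -1.092 -2.012 0.291
vertex -0.058 -3.4 1.29
vertex -1.504 -2.95 0.519
endloop
endfacet
facet normal -0.348 0.363 0.864
outer loop
vertex -1.995 -2.439 1.738
vertex -0.136 -1.95 2.281
vertex -1.582 -1.5 1.51
endloop
endfacet
facet normal -0.393 -0.893 0.217
outer loop
vertex -0.548 -2.888 2.509
vertex -1.995 -2.439 1.738
vertex -0.058 -3.4 1.29
endloop
endfacet
facet normal -0.348 0.363 0.864
outer loop
vertex -0.548 -2.888 2.509
vertex -0.136 -1.95 2.281
vertex -1.995 -2.439 1.738
endloop
endfacet
facet normal 0.394 0.893 -0.217
outer loop
vertex -1.582 -1.5 1.51
vertex -0.136 -1.95 2.281
vertex -1.092 -2.012 0.291
endloop
endfacet
facet normal 0.348 -0.363 -0.864
outer loop
vertex 0.355 -2.461 1.062
vertex -0.058 -3.4 1.29
vertex -1.092 -2.012 0.291
endloop
endfacet
facet normal 0.393 0.894 -0.217
outer loop
vertex -1.092 -2.012 0.291
vertex -0.136 -1.95 2.281
vertex 0.355 -2.461 1.062
endloop
endfacet
facet normal 0.851 -0.264 0.453
outer loop
vertex 0.355 -2.461 1.062
vertex -0.548 -2.888 2.509
vertex -0.058 -3.4 1.29
endloop
endfacet
facet normal 0.851 -0.264 0.453
outer loop
vertex -0.136 -1.95 2.281
vertex -0.548 -2.888 2.509
vertex 0.355 -2.461 1.062
endloop
endfacet
facet normal -0.942 0.185 -0.279
outer loop
vertex -2.542 2.051 1.148
vertex -2.774 1.14 1.329
vertex -2.849 1.799 2.019
endloop
endfacet
facet normal -0.639 0.769 -0.003
outer loop
vertex -2.542 2.051 1.148
vertex -2.849 1.799 2.019
vertex -2.116 2.408 1.927
endloop
endfacet
facet normal -0.058 0.919 -0.389
outer loop
vertex -2.542 2.051 1.148
vertex -2.116 2.408 1.927
vertex -1.589 2.125 1.18
endloop
endfacet
facet normal -0.003 0.428 -0.904
outer loop
vertex -2.542 2.051 1.148
vertex -1.589 2.125 1.18
vertex -1.995 1.342 0.811
endloop
endfacet
facet normal -0.549 -0.026 -0.836
outer loop
vertex -2.542 2.051 1.148
vertex -1.995 1.342 0.811
vertex -2.774 1.14 1.329
endloop
endfacet
facet normal -0.428 0.615 0.662
outer loop
vertex -2.116 2.408 1.927
vertex -2.849 1.799 2.019
vertex -2.085 1.718 2.589
endloop
endfacet
facet normal -0.919 -0.331 0.216
outer loop
vertex -2.849 1.799 2.019
vertex -2.774 1.14 1.329
vertex -2.491 0.935 2.22
endloop
endfacet
facet normal -0.282 -0.671 -0.686
outer loop
vertex -2.774 1.14 1.329
vertex -1.995 1.342 0.811
vertex -1.964 0.652 1.473
endloop
endfacet
facet normal 0.601 0.064 -0.797
outer loop
vertex -1.995 1.342 0.811
vertex -1.589 2.125 1.18
vertex -1.231 1.261 1.381
endloop
endfacet
facet normal 0.511 0.859 0.035
outer loop
vertex -1.589 2.125 1.18
vertex -2.116 2.408 1.927
vertex -1.306 1.92 2.071
endloop
endfacet
facet normal 0.003 -0.428 0.904
outer loop
vertex -1.538 1.009 2.252
vertex -2.085 1.718 2.589
vertex -2.491 0.935 2.22
endloop
endfacet
facet normal 0.058 -0.919 0.389
outer loop
vertex -1.538 1.009 2.252
vertex -2.491 0.935 2.22
vertex -1.964 0.652 1.473
endloop
endfacet
facet normal 0.639 -0.769 0.003
outer loop
vertex -1.538 1.009 2.252
vertex -1.964 0.652 1.473
vertex -1.231 1.261 1.381
endloop
endfacet
facet normal 0.942 -0.185 0.279
outer loop
vertex -1.538 1.009 2.252
vertex -1.231 1.261 1.381
vertex -1.306 1.92 2.071
endloop
endfacet
facet normal 0.549 0.026 0.836
outer loop
vertex -1.538 1.009 2.252
vertex -1.306 1.92 2.071
vertex -2.085 1.718 2.589
endloop
endfacet
facet normal -0.601 -0.064 0.797
outer loop
vertex -2.491 0.935 2.22
vertex -2.085 1.718 2.589
vertex -2.849 1.799 2.019
endloop
endfacet
facet normal -0.511 -0.859 -0.035
outer loop
vertex -1.964 0.652 1.473
vertex -2.491 0.935 2.22
vertex -2.774 1.14 1.329
endloop
endfacet
facet normal 0.428 -0.615 -0.662
outer loop
vertex -1.231 1.261 1.381
vertex -1.964 0.652 1.473
vertex -1.995 1.342 0.811
endloop
endfacet
facet normal 0.919 0.331 -0.216
outer loop
vertex -1.306 1.92 2.071
vertex -1.231 1.261 1.381
vertex -1.589 2.125 1.18
endloop
endfacet
facet normal 0.282 0.671 0.686
outer loop
vertex -2.085 1.718 2.589
vertex -1.306 1.92 2.071
vertex -2.116 2.408 1.927
endloop
endfacet
facet normal -0.548 -0.776 0.314
outer loop
vertex -3.571 -1.128 1.378
vertex -4.768 -0.395 1.1
vertex -3.59 -1.821 -0.369
endloop
endfacet
facet normal 0.836 -0.513 0.194
outer loop
vertex -2.872 -0.805 -0.78
vertex -3.571 -1.128 1.378
vertex -3.59 -1.821 -0.369
endloop
endfacet
facet normal -0.548 -0.776 0.313
outer loop
vertex -3.59 -1.821 -0.369
vertex -4.768 -0.395 1.1
vertex -4.786 -1.088 -0.647
endloop
endfacet
facet normal -0.010 -0.369 -0.929
outer loop
vertex -4.786 -1.088 -0.647
vertex -2.872 -0.805 -0.78
vertex -3.59 -1.821 -0.369
endloop
endfacet
facet normal 0.010 0.369 0.929
outer loop
vertex -3.571 -1.128 1.378
vertex -4.05 0.621 0.689
vertex -4.768 -0.395 1.1
endloop
endfacet
facet normal 0.837 -0.512 0.194
outer loop
vertex -2.854 -0.112 0.967
vertex -3.571 -1.128 1.378
vertex -2.872 -0.805 -0.78
endloop
endfacet
facet normal 0.010 0.369 0.929
outer loop
vertex -2.854 -0.112 0.967
vertex -4.05 0.621 0.689
vertex -3.571 -1.128 1.378
endloop
endfacet
facet normal -0.836 0.512 -0.195
outer loop
vertex -4.768 -0.395 1.1
vertex -4.05 0.621 0.689
vertex -4.786 -1.088 -0.647
endloop
endfacet
facet normal -0.010 -0.369 -0.929
outer loop
vertex -4.069 -0.072 -1.058
vertex -2.872 -0.805 -0.78
vertex -4.786 -1.088 -0.647
endloop
endfacet
facet normal -0.837 0.512 -0.194
outer loop
vertex -4.786 -1.088 -0.647
vertex -4.05 0.621 0.689
vertex -4.069 -0.072 -1.058
endloop
endfacet
facet normal 0.548 0.776 -0.313
outer loop
vertex -4.069 -0.072 -1.058
vertex -2.854 -0.112 0.967
vertex -2.872 -0.805 -0.78
endloop
endfacet
facet normal 0.548 0.775 -0.314
outer loop
vertex -4.05 0.621 0.689
vertex -2.854 -0.112 0.967
vertex -4.069 -0.072 -1.058
endloop
endfacet

endsolid
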